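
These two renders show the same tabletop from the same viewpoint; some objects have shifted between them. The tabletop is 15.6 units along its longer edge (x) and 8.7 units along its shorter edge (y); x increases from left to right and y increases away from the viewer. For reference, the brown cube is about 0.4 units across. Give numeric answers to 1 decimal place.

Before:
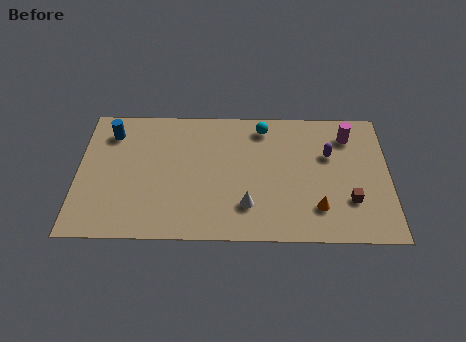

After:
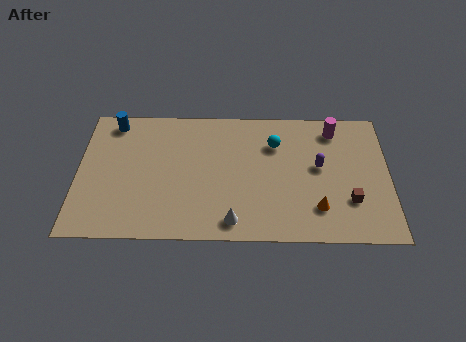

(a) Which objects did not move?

the brown cube and the orange cone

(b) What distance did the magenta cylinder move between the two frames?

0.8

From (13.6, 6.9) to (12.9, 7.3), the magenta cylinder covered √(0.7² + 0.4²) ≈ 0.8 units.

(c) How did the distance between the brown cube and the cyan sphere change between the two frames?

-1.2

Before: roughly 6.4 units apart; after: 5.2. That's 1.2 units closer together.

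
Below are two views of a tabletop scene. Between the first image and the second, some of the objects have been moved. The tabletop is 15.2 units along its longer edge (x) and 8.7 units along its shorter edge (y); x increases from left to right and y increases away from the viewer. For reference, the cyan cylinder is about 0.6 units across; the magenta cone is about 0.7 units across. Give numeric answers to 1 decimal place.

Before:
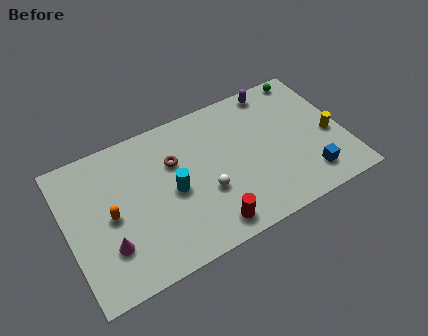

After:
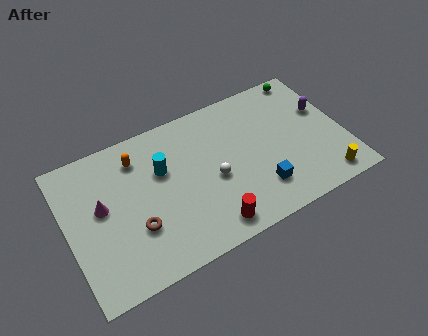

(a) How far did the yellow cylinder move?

2.7

From (14.4, 3.7) to (13.7, 1.1), the yellow cylinder covered √(0.7² + 2.6²) ≈ 2.7 units.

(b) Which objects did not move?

the green sphere and the red cylinder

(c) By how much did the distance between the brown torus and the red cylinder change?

-0.6

Before: roughly 4.8 units apart; after: 4.2. That's 0.6 units closer together.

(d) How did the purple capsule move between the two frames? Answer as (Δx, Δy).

(2.4, -2.4)

From the two frames, the purple capsule sits at roughly (11.9, 7.8) before and (14.3, 5.4) after.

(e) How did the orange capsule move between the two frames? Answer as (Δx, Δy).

(1.8, 2.7)

The orange capsule started near (2.3, 4.2) and ended near (4.1, 6.9).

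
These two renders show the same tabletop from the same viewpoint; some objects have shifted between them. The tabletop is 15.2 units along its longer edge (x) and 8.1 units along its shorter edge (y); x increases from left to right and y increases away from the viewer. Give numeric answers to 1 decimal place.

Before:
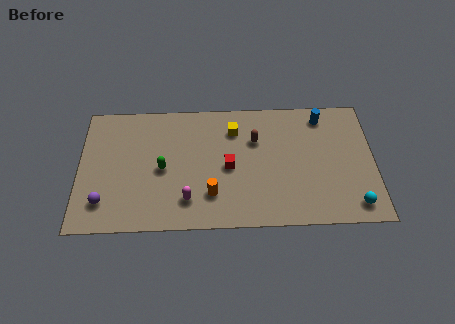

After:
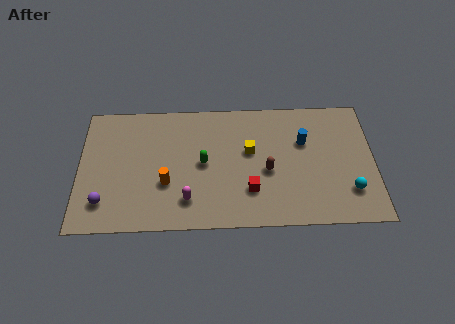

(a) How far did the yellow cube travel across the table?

1.6

The yellow cube was near (8.0, 6.2) before and (8.8, 4.8) after, so it travelled √(0.8² + 1.4²) ≈ 1.6 units.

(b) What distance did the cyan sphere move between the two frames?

0.9

The cyan sphere was near (14.1, 1.2) before and (13.9, 2.1) after, so it travelled √(0.2² + 0.9²) ≈ 0.9 units.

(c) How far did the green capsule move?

2.1

From (4.3, 3.8) to (6.4, 4.1), the green capsule covered √(2.1² + 0.3²) ≈ 2.1 units.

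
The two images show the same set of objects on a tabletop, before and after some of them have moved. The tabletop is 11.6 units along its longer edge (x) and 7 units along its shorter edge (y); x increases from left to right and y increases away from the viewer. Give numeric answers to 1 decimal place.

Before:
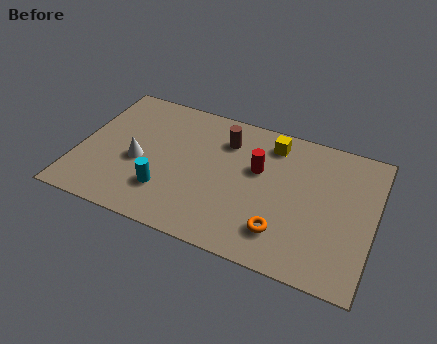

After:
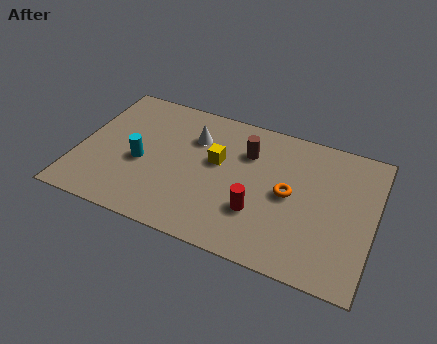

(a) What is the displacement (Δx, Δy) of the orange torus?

(0.1, 1.9)

The orange torus started near (8.2, 1.6) and ended near (8.3, 3.5).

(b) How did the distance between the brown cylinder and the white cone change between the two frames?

-1.8

The distance was about 3.9 in the first image and 2.1 in the second, so they moved 1.8 units closer together.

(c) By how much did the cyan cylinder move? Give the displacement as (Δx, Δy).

(-1.1, 1.1)

The cyan cylinder started near (3.6, 1.9) and ended near (2.5, 3.0).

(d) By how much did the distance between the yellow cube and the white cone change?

-4.4

The distance was about 5.7 in the first image and 1.3 in the second, so they moved 4.4 units closer together.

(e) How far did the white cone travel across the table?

2.8

From (2.4, 3.0) to (4.4, 5.0), the white cone covered √(2.0² + 2.0²) ≈ 2.8 units.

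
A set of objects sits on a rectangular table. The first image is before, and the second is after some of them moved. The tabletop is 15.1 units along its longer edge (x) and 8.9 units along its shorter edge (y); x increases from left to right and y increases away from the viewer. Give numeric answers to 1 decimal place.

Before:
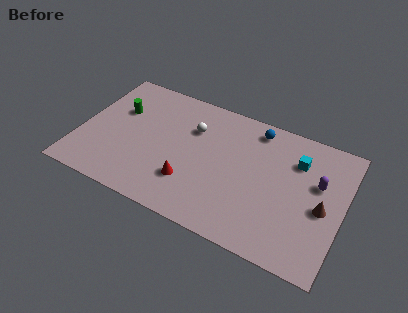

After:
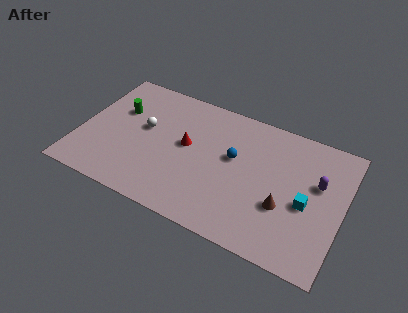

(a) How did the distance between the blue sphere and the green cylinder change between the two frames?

-1.2

The distance was about 8.0 in the first image and 6.8 in the second, so they moved 1.2 units closer together.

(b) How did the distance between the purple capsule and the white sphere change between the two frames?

+2.7

They were about 7.3 units apart before and 10.0 after — 2.7 units further apart.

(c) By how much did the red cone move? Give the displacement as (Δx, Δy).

(-0.5, 2.4)

The red cone started near (6.6, 2.5) and ended near (6.1, 4.9).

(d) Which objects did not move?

the green cylinder and the purple capsule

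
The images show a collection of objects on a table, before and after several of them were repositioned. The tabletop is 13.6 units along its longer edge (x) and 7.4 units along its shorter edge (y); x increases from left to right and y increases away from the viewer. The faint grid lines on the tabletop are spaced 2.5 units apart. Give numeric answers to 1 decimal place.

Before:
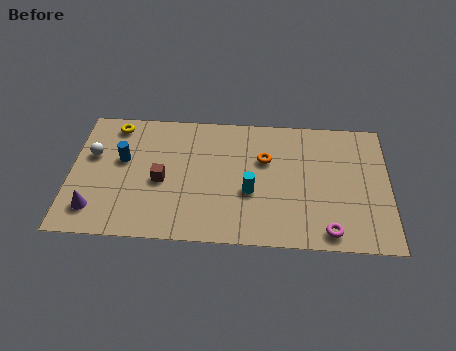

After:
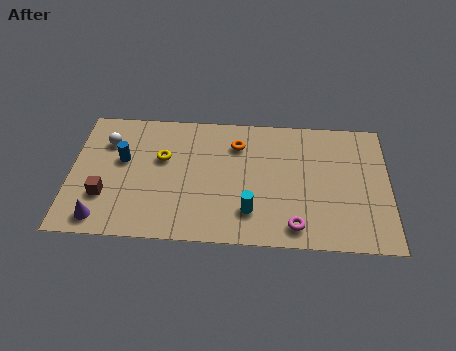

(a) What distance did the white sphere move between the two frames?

1.0

From (0.9, 4.6) to (1.5, 5.4), the white sphere covered √(0.6² + 0.8²) ≈ 1.0 units.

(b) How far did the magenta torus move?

1.4

From (11.0, 0.9) to (9.6, 1.1), the magenta torus covered √(1.4² + 0.2²) ≈ 1.4 units.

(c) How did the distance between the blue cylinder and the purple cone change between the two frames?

+0.4

Before: roughly 3.1 units apart; after: 3.5. That's 0.4 units further apart.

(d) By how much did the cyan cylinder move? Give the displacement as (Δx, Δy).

(0.0, -1.1)

The cyan cylinder was at about (7.7, 2.9) and moved to about (7.7, 1.8).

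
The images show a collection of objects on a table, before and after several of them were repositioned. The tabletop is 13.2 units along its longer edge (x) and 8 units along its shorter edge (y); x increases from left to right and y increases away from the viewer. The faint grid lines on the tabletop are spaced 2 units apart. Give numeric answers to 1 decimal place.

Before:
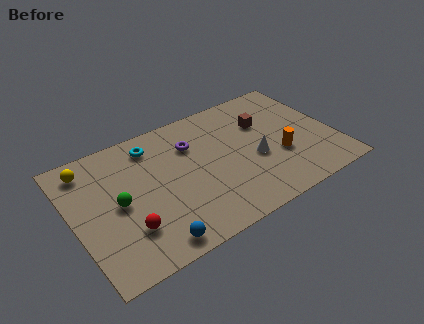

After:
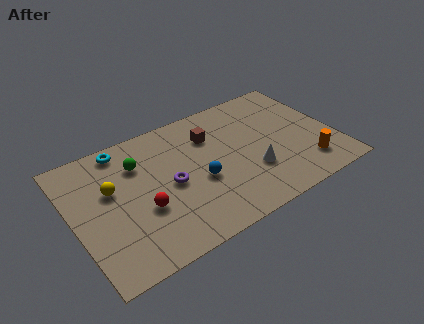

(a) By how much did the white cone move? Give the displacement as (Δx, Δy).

(-0.3, -0.7)

From the two frames, the white cone sits at roughly (9.1, 3.3) before and (8.8, 2.6) after.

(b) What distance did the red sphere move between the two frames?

1.2

From (2.4, 2.2) to (3.3, 3.0), the red sphere covered √(0.9² + 0.8²) ≈ 1.2 units.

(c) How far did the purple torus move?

2.4

The purple torus moved from about (6.2, 5.7) to (4.8, 3.8), a distance of √(1.4² + 1.9²) ≈ 2.4.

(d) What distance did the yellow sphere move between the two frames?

2.0

The yellow sphere moved from about (1.1, 6.7) to (2.0, 4.9), a distance of √(0.9² + 1.8²) ≈ 2.0.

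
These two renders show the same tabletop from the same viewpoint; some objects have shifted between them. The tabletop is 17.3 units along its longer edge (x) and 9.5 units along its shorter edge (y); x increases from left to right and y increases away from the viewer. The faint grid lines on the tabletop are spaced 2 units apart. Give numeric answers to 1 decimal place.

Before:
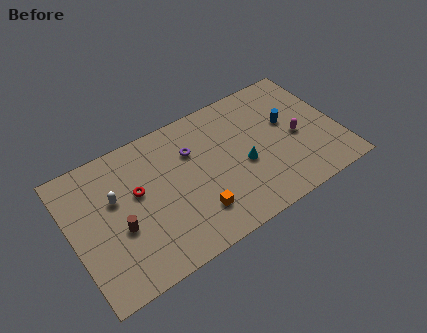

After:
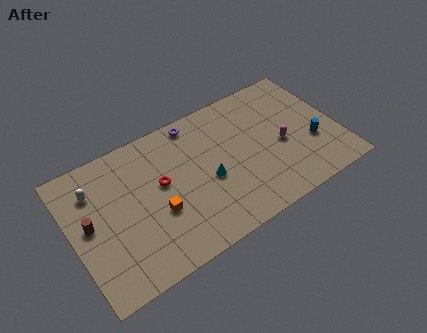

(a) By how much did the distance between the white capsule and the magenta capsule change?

+0.4

The distance was about 11.8 in the first image and 12.2 in the second, so they moved 0.4 units further apart.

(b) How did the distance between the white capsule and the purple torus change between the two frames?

+1.8

Before: roughly 5.1 units apart; after: 6.9. That's 1.8 units further apart.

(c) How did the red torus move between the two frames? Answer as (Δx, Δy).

(1.5, -0.2)

From the two frames, the red torus sits at roughly (4.3, 5.6) before and (5.8, 5.4) after.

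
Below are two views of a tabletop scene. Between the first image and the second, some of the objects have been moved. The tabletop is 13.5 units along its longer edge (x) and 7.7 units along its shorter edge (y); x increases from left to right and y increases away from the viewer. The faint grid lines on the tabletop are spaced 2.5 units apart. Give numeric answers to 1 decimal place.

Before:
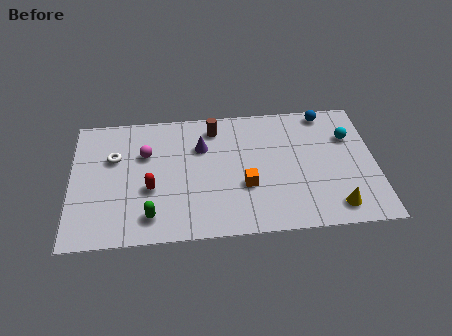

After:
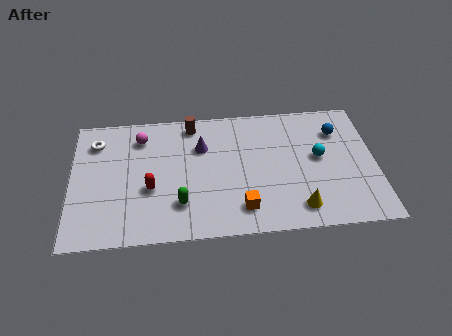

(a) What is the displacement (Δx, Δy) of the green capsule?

(1.3, 0.6)

The green capsule started near (3.5, 1.4) and ended near (4.8, 2.0).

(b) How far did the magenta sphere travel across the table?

1.0

From (3.3, 5.1) to (3.1, 6.1), the magenta sphere covered √(0.2² + 1.0²) ≈ 1.0 units.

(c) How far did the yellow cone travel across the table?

1.6

The yellow cone moved from about (11.6, 1.2) to (10.0, 1.3), a distance of √(1.6² + 0.1²) ≈ 1.6.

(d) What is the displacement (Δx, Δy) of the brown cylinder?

(-1.0, 0.3)

The brown cylinder was at about (6.4, 6.4) and moved to about (5.4, 6.7).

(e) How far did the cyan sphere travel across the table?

1.8

From (12.4, 5.3) to (11.0, 4.2), the cyan sphere covered √(1.4² + 1.1²) ≈ 1.8 units.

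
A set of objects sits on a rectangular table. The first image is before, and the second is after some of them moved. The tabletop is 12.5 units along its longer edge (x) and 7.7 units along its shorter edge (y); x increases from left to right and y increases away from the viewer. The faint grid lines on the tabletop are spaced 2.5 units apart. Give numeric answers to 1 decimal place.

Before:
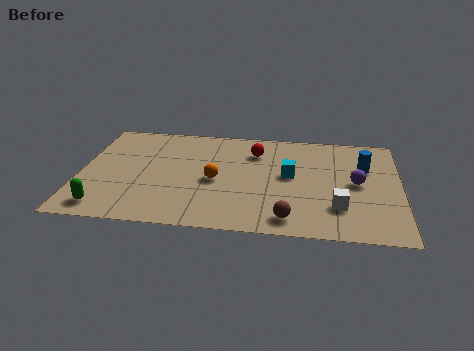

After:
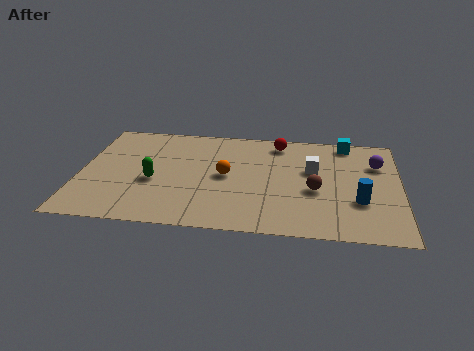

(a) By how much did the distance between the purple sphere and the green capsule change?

-1.1

Before: roughly 10.1 units apart; after: 9.0. That's 1.1 units closer together.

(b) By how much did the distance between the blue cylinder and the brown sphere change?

-3.1

They were about 4.9 units apart before and 1.8 after — 3.1 units closer together.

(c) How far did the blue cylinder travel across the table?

2.5

The blue cylinder was near (11.1, 5.1) before and (10.9, 2.6) after, so it travelled √(0.2² + 2.5²) ≈ 2.5 units.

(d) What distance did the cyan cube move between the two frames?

3.5

From (8.2, 4.2) to (10.4, 6.9), the cyan cube covered √(2.2² + 2.7²) ≈ 3.5 units.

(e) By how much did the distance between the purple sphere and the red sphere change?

-0.3

The distance was about 4.4 in the first image and 4.1 in the second, so they moved 0.3 units closer together.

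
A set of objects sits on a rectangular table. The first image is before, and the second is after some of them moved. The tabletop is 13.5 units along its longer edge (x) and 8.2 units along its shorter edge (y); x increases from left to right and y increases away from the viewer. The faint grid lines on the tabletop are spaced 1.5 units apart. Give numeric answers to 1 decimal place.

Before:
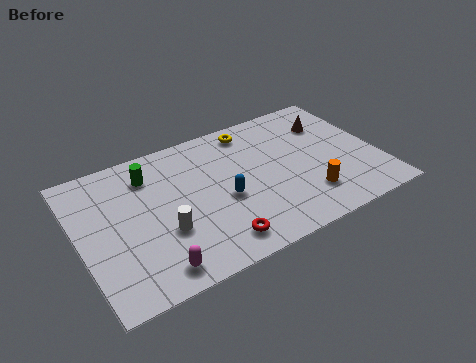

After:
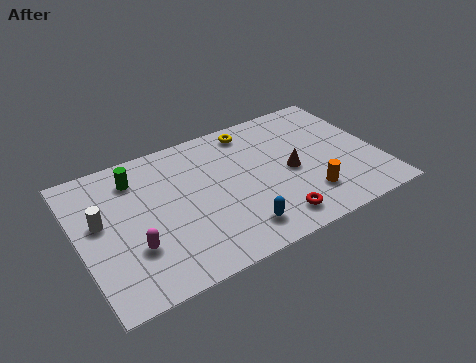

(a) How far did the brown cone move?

3.1

From (11.7, 6.0) to (9.5, 3.8), the brown cone covered √(2.2² + 2.2²) ≈ 3.1 units.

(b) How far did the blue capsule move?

2.0

The blue capsule moved from about (6.4, 3.5) to (6.7, 1.5), a distance of √(0.3² + 2.0²) ≈ 2.0.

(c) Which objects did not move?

the yellow torus and the orange cylinder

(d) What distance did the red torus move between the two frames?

2.6

The red torus was near (5.7, 1.3) before and (8.3, 1.3) after, so it travelled √(2.6² + 0.0²) ≈ 2.6 units.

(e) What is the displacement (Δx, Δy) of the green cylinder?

(-0.6, 0.1)

The green cylinder was at about (3.4, 6.4) and moved to about (2.8, 6.5).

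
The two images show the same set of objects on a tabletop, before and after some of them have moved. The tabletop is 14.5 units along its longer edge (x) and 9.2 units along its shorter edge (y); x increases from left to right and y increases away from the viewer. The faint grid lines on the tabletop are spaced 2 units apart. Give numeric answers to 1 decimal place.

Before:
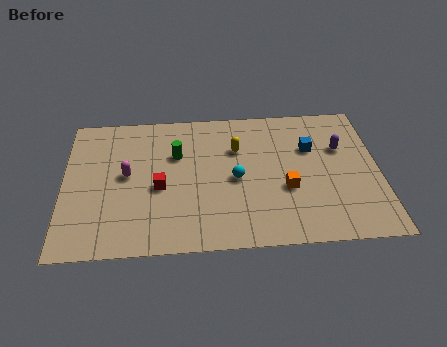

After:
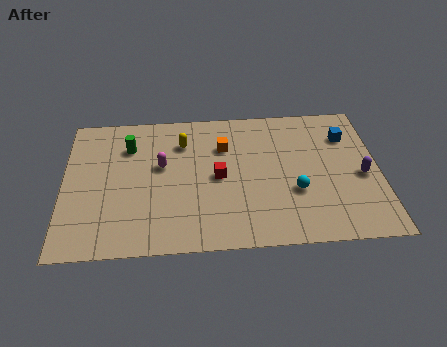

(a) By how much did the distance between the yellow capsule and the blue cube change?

+4.2

They were about 3.4 units apart before and 7.6 after — 4.2 units further apart.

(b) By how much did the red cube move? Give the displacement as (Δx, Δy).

(2.7, 0.5)

The red cube was at about (4.4, 4.0) and moved to about (7.1, 4.5).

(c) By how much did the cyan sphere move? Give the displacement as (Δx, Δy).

(2.7, -1.0)

From the two frames, the cyan sphere sits at roughly (7.9, 4.3) before and (10.6, 3.3) after.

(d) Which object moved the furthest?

the orange cube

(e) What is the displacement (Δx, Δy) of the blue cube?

(1.7, 0.7)

From the two frames, the blue cube sits at roughly (11.4, 6.1) before and (13.1, 6.8) after.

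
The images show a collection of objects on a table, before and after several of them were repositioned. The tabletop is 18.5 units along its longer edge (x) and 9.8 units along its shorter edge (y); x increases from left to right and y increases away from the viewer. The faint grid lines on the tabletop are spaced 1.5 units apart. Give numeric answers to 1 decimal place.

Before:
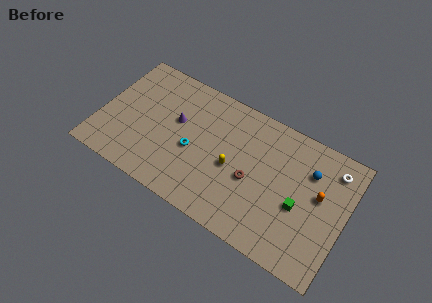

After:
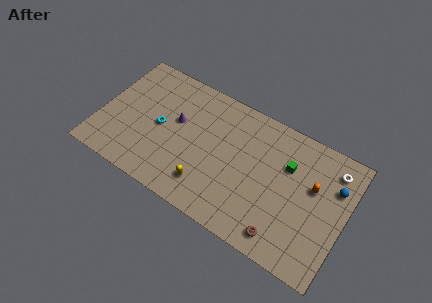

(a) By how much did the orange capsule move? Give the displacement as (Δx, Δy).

(-0.5, 0.4)

The orange capsule started near (16.5, 5.6) and ended near (16.0, 6.0).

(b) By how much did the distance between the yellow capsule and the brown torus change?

+4.4

Before: roughly 1.5 units apart; after: 5.9. That's 4.4 units further apart.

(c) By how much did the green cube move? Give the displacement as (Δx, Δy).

(-1.2, 2.5)

The green cube started near (15.2, 4.1) and ended near (14.0, 6.6).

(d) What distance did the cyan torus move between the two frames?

2.7

From (7.1, 4.2) to (4.5, 4.8), the cyan torus covered √(2.6² + 0.6²) ≈ 2.7 units.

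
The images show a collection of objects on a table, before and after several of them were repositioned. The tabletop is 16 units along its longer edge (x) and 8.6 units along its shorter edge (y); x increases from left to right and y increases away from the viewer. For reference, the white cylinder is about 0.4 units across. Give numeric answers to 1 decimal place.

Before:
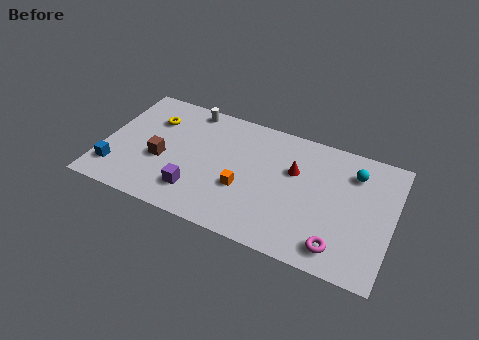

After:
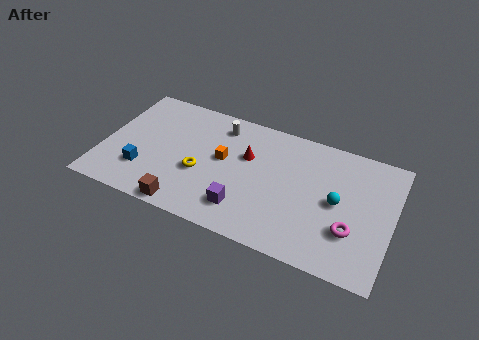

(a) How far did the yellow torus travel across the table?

4.1

The yellow torus was near (2.5, 6.2) before and (5.5, 3.4) after, so it travelled √(3.0² + 2.8²) ≈ 4.1 units.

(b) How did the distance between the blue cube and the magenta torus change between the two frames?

-0.9

They were about 12.4 units apart before and 11.5 after — 0.9 units closer together.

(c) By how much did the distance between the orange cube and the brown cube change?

-0.3

Before: roughly 4.6 units apart; after: 4.3. That's 0.3 units closer together.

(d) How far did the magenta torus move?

1.4

From (13.3, 1.4) to (13.9, 2.7), the magenta torus covered √(0.6² + 1.3²) ≈ 1.4 units.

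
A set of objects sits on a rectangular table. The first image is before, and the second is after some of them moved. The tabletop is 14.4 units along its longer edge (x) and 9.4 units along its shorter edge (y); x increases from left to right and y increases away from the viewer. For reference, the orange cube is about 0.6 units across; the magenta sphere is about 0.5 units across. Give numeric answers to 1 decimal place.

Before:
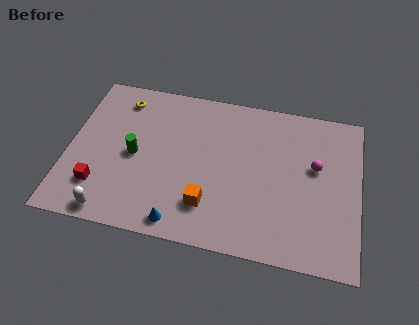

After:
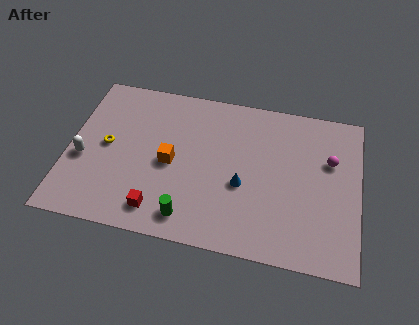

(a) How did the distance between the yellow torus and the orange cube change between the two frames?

-4.0

Before: roughly 7.2 units apart; after: 3.2. That's 4.0 units closer together.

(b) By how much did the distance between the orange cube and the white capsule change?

-0.6

The distance was about 4.9 in the first image and 4.3 in the second, so they moved 0.6 units closer together.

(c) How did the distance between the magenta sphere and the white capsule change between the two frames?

+1.4

Before: roughly 10.9 units apart; after: 12.3. That's 1.4 units further apart.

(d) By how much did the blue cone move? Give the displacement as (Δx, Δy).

(2.9, 2.8)

From the two frames, the blue cone sits at roughly (5.8, 1.0) before and (8.7, 3.8) after.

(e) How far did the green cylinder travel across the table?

4.2

The green cylinder was near (3.3, 4.5) before and (6.2, 1.4) after, so it travelled √(2.9² + 3.1²) ≈ 4.2 units.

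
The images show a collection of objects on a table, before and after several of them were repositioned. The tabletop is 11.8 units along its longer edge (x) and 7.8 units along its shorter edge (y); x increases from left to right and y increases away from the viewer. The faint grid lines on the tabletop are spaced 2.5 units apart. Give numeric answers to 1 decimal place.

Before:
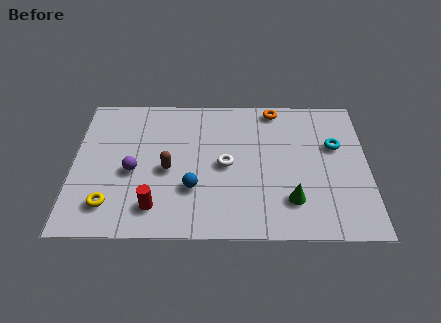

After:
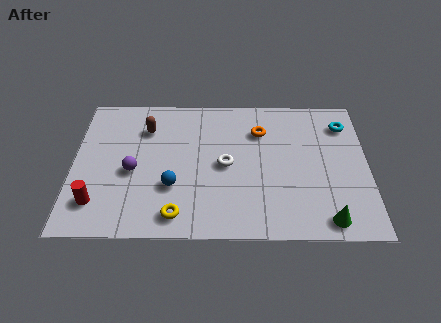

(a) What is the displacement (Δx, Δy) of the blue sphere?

(-0.8, 0.1)

The blue sphere started near (4.8, 2.5) and ended near (4.0, 2.6).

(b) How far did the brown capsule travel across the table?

2.5

The brown capsule moved from about (3.8, 3.5) to (2.9, 5.8), a distance of √(0.9² + 2.3²) ≈ 2.5.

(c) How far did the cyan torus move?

1.3

The cyan torus moved from about (10.5, 4.9) to (10.9, 6.1), a distance of √(0.4² + 1.2²) ≈ 1.3.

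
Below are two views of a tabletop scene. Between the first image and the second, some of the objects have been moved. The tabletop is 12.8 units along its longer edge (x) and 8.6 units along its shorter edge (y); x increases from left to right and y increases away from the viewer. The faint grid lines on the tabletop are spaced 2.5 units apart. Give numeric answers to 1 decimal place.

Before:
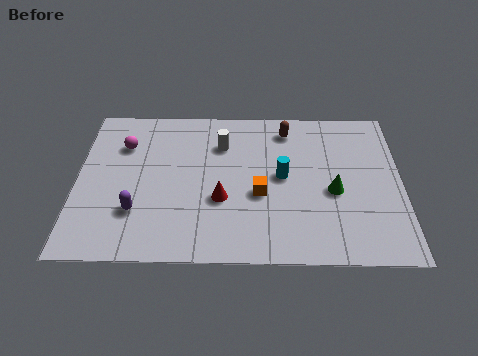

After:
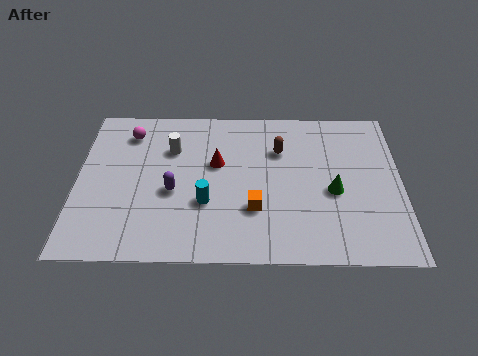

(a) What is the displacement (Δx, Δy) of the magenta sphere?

(0.2, 0.7)

From the two frames, the magenta sphere sits at roughly (1.8, 6.2) before and (2.0, 6.9) after.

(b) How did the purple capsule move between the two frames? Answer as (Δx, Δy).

(1.4, 1.1)

The purple capsule was at about (2.4, 2.5) and moved to about (3.8, 3.6).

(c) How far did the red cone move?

2.0

From (5.7, 3.2) to (5.5, 5.2), the red cone covered √(0.2² + 2.0²) ≈ 2.0 units.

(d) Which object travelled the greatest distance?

the cyan cylinder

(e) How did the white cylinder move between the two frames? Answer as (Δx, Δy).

(-2.0, -0.3)

From the two frames, the white cylinder sits at roughly (5.7, 6.3) before and (3.7, 6.0) after.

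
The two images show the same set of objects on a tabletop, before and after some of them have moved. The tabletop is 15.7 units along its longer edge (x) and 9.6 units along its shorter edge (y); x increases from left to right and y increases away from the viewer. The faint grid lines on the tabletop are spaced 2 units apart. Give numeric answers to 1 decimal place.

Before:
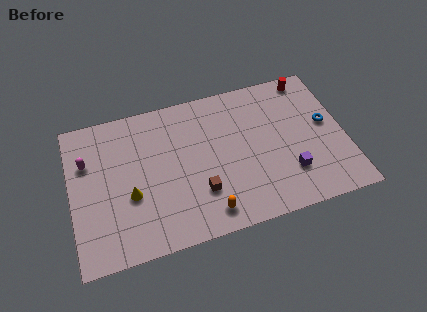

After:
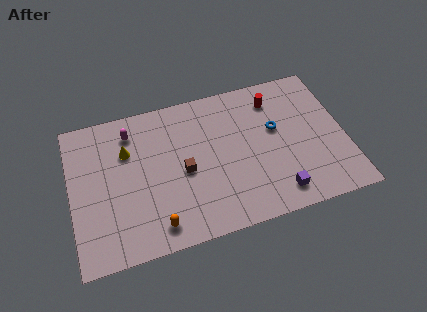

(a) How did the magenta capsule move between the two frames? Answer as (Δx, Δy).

(2.6, 1.3)

From the two frames, the magenta capsule sits at roughly (1.0, 6.5) before and (3.6, 7.8) after.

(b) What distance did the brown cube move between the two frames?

1.8

From (7.2, 2.8) to (6.4, 4.4), the brown cube covered √(0.8² + 1.6²) ≈ 1.8 units.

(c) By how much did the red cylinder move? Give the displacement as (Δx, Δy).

(-2.1, -0.9)

The red cylinder was at about (14.0, 8.6) and moved to about (11.9, 7.7).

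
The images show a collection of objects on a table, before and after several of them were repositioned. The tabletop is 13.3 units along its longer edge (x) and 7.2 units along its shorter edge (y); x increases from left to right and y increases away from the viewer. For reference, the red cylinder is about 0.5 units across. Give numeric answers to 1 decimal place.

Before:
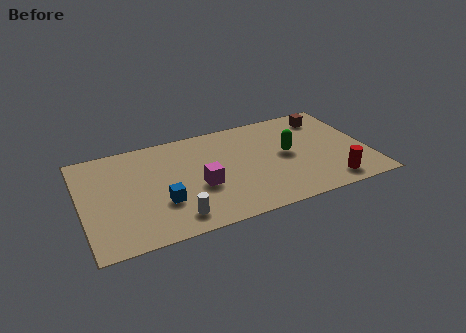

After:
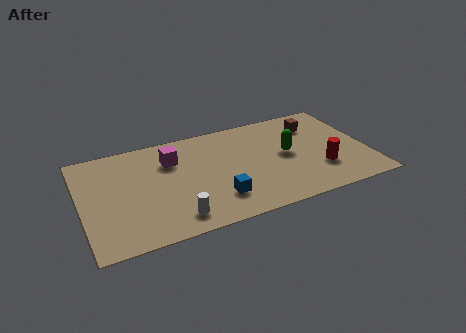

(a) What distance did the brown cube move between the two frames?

0.7

From (11.7, 5.9) to (11.1, 5.5), the brown cube covered √(0.6² + 0.4²) ≈ 0.7 units.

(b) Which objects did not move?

the white cylinder and the green capsule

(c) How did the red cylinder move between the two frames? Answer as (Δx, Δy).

(-0.3, 1.1)

The red cylinder started near (11.3, 1.1) and ended near (11.0, 2.2).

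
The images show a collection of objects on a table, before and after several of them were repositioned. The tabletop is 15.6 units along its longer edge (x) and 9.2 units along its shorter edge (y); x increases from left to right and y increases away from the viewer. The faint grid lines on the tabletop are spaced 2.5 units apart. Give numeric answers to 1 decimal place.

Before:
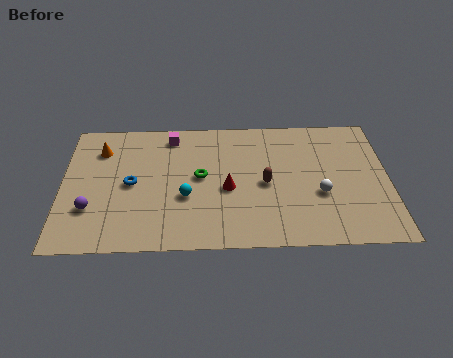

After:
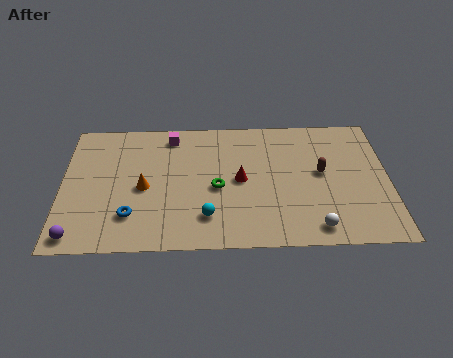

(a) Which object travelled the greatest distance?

the orange cone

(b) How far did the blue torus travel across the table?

2.2

From (3.3, 4.5) to (3.3, 2.3), the blue torus covered √(0.0² + 2.2²) ≈ 2.2 units.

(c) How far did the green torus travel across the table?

1.1

The green torus was near (6.6, 4.9) before and (7.4, 4.1) after, so it travelled √(0.8² + 0.8²) ≈ 1.1 units.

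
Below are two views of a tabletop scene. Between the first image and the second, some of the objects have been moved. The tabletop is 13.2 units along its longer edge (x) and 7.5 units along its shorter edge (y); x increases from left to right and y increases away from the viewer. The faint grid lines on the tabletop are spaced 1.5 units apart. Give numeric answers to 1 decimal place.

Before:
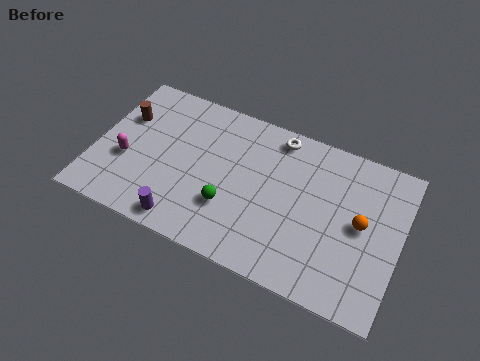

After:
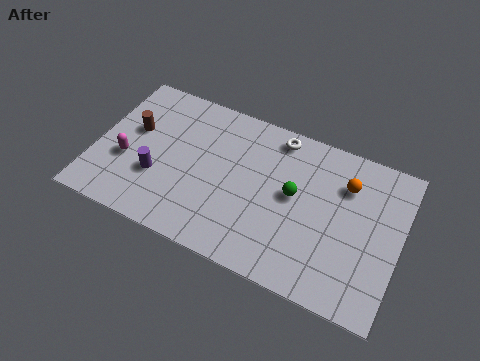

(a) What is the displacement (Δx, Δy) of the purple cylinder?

(-1.4, 1.7)

The purple cylinder was at about (4.2, 0.9) and moved to about (2.8, 2.6).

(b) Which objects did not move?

the magenta capsule and the white torus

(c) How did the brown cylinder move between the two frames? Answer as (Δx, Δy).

(0.5, -0.5)

From the two frames, the brown cylinder sits at roughly (1.0, 5.0) before and (1.5, 4.5) after.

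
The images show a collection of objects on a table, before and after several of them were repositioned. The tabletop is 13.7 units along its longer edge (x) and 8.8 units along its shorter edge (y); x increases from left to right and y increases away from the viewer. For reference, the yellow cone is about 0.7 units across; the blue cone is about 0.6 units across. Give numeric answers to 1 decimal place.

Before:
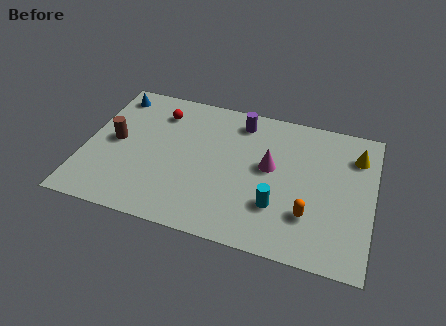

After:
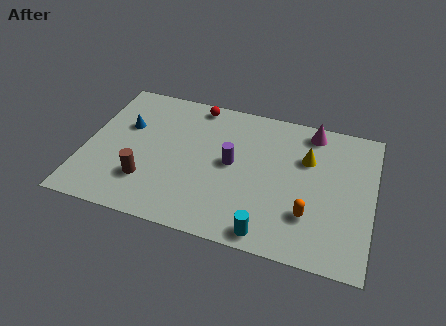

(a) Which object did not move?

the orange capsule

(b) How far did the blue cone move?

2.1

The blue cone moved from about (1.0, 7.5) to (1.8, 5.6), a distance of √(0.8² + 1.9²) ≈ 2.1.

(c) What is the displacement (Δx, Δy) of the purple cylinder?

(-0.2, -2.8)

The purple cylinder started near (7.2, 7.4) and ended near (7.0, 4.6).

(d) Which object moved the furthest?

the magenta cone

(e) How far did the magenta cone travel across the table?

3.3

The magenta cone moved from about (8.8, 4.9) to (10.6, 7.7), a distance of √(1.8² + 2.8²) ≈ 3.3.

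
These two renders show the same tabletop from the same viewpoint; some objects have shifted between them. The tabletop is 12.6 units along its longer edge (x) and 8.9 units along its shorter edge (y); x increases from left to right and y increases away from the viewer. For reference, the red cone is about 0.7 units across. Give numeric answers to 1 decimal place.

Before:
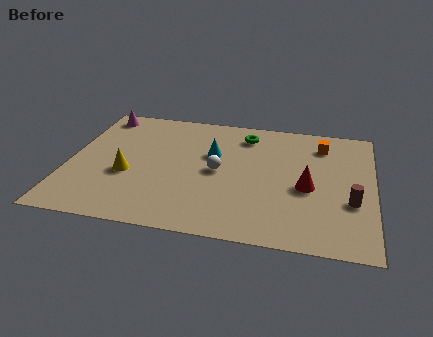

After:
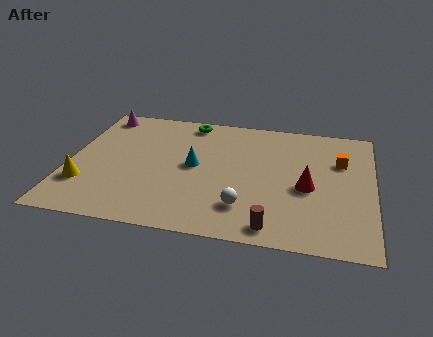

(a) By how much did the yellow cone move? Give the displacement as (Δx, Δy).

(-1.7, -1.0)

From the two frames, the yellow cone sits at roughly (2.5, 3.5) before and (0.8, 2.5) after.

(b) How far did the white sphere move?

2.6

The white sphere moved from about (6.2, 4.4) to (7.4, 2.1), a distance of √(1.2² + 2.3²) ≈ 2.6.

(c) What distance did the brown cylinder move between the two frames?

3.8

The brown cylinder was near (11.7, 3.2) before and (8.6, 1.0) after, so it travelled √(3.1² + 2.2²) ≈ 3.8 units.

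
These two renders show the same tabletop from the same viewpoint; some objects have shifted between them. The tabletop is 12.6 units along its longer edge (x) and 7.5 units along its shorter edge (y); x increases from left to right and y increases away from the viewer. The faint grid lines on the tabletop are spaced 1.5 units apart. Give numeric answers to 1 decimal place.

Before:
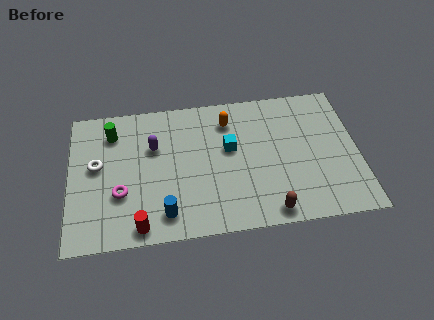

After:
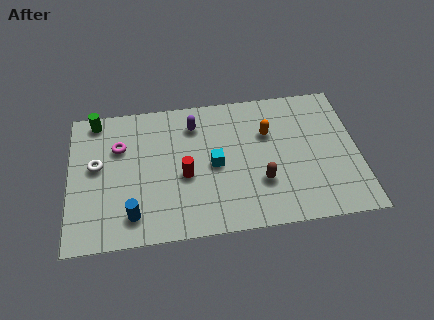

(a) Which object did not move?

the white torus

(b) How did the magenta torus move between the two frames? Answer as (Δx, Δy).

(0.0, 2.5)

From the two frames, the magenta torus sits at roughly (2.2, 2.6) before and (2.2, 5.1) after.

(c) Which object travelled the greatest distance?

the red cylinder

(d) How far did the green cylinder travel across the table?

1.1

The green cylinder was near (1.9, 5.9) before and (1.2, 6.7) after, so it travelled √(0.7² + 0.8²) ≈ 1.1 units.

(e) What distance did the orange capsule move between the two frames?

1.9

The orange capsule was near (7.0, 5.9) before and (8.7, 5.0) after, so it travelled √(1.7² + 0.9²) ≈ 1.9 units.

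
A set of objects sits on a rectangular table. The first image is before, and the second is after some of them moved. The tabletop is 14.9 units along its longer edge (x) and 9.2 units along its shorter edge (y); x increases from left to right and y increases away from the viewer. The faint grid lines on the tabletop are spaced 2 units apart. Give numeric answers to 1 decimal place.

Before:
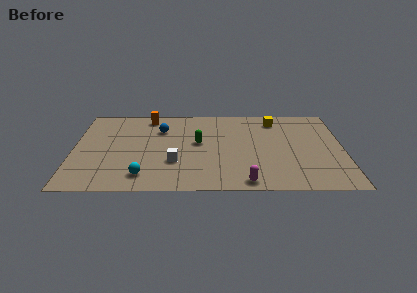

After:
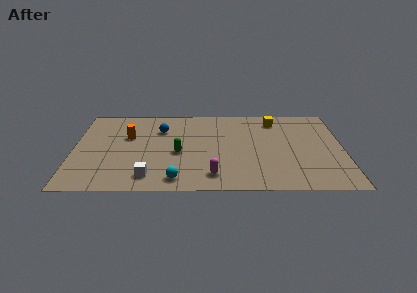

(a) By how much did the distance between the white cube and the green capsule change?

+0.5

Before: roughly 2.5 units apart; after: 3.0. That's 0.5 units further apart.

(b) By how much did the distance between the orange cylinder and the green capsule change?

-0.7

They were about 4.0 units apart before and 3.3 after — 0.7 units closer together.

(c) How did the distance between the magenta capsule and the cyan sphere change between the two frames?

-3.6

The distance was about 5.6 in the first image and 2.0 in the second, so they moved 3.6 units closer together.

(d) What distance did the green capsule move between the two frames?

1.6

From (6.9, 5.1) to (5.8, 4.0), the green capsule covered √(1.1² + 1.1²) ≈ 1.6 units.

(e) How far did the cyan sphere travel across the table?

1.8

The cyan sphere moved from about (3.9, 1.6) to (5.7, 1.2), a distance of √(1.8² + 0.4²) ≈ 1.8.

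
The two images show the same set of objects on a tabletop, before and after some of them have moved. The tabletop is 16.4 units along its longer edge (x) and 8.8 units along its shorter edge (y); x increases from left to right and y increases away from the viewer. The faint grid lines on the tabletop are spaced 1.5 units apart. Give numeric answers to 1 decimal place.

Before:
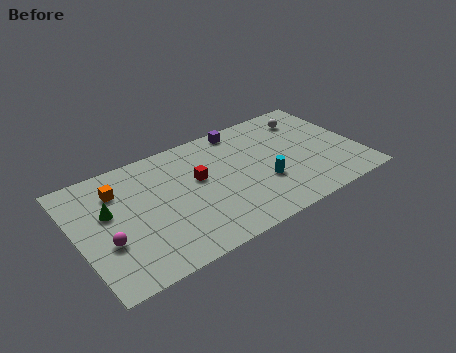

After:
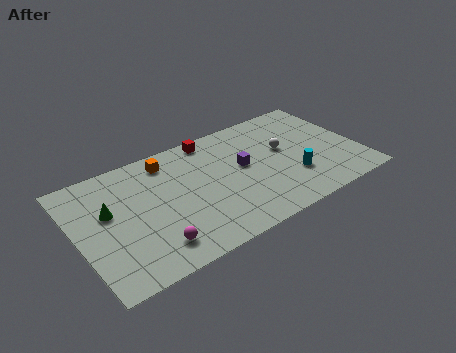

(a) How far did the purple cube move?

3.0

From (10.1, 7.9) to (9.7, 4.9), the purple cube covered √(0.4² + 3.0²) ≈ 3.0 units.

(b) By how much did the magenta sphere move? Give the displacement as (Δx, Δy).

(2.4, -1.5)

From the two frames, the magenta sphere sits at roughly (1.5, 3.2) before and (3.9, 1.7) after.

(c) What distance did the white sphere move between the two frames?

2.6

The white sphere was near (14.0, 7.0) before and (12.2, 5.1) after, so it travelled √(1.8² + 1.9²) ≈ 2.6 units.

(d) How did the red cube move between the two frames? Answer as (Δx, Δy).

(1.2, 2.7)

The red cube started near (7.1, 5.2) and ended near (8.3, 7.9).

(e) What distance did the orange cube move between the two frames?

3.1

From (2.6, 6.6) to (5.6, 7.4), the orange cube covered √(3.0² + 0.8²) ≈ 3.1 units.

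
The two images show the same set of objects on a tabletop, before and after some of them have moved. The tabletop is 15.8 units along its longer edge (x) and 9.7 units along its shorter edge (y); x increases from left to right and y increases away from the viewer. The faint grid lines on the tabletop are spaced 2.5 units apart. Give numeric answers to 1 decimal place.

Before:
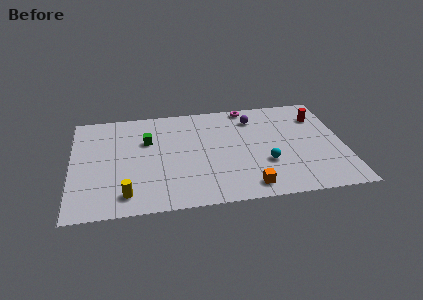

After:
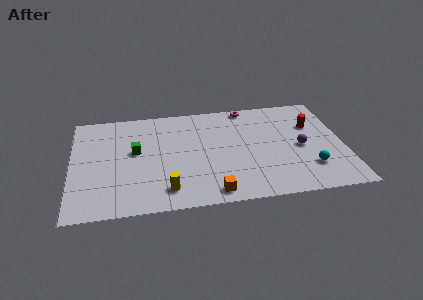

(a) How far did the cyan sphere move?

2.6

The cyan sphere moved from about (11.2, 3.3) to (13.7, 2.5), a distance of √(2.5² + 0.8²) ≈ 2.6.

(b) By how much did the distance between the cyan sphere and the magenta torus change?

+1.5

Before: roughly 5.7 units apart; after: 7.2. That's 1.5 units further apart.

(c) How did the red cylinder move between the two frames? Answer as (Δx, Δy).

(-0.4, -0.8)

The red cylinder started near (14.5, 7.3) and ended near (14.1, 6.5).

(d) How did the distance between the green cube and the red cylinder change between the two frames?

+0.3

They were about 10.1 units apart before and 10.4 after — 0.3 units further apart.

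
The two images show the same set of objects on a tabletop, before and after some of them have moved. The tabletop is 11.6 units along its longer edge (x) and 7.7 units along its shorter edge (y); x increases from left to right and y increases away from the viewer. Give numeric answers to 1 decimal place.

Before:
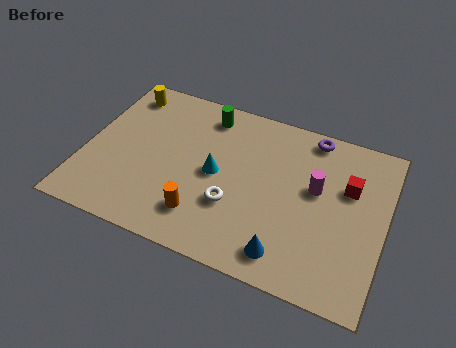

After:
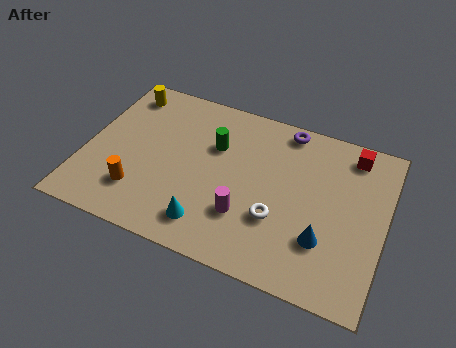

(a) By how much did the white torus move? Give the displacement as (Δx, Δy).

(1.7, 0.0)

The white torus was at about (5.9, 2.6) and moved to about (7.6, 2.6).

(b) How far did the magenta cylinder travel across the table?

3.3

The magenta cylinder was near (8.9, 4.5) before and (6.4, 2.3) after, so it travelled √(2.5² + 2.2²) ≈ 3.3 units.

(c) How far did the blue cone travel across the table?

1.7

From (8.1, 1.2) to (9.4, 2.3), the blue cone covered √(1.3² + 1.1²) ≈ 1.7 units.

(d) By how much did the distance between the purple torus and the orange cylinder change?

+0.8

They were about 6.4 units apart before and 7.2 after — 0.8 units further apart.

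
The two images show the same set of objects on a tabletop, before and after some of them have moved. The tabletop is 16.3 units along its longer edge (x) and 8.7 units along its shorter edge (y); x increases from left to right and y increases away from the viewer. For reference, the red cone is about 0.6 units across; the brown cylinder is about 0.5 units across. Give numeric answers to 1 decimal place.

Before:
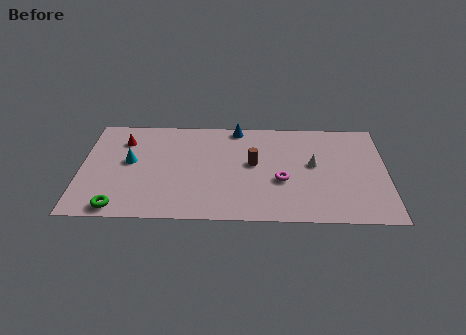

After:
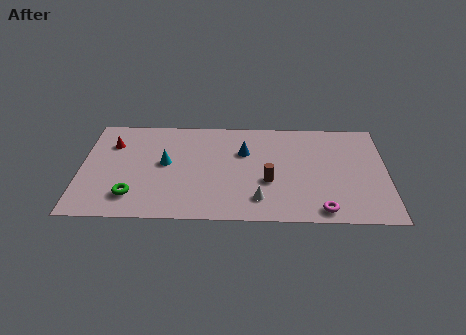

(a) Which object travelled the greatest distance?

the white cone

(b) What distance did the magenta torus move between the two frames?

3.2

The magenta torus moved from about (10.7, 3.4) to (12.8, 1.0), a distance of √(2.1² + 2.4²) ≈ 3.2.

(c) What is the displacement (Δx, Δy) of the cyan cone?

(1.9, -0.1)

The cyan cone was at about (2.6, 4.8) and moved to about (4.5, 4.7).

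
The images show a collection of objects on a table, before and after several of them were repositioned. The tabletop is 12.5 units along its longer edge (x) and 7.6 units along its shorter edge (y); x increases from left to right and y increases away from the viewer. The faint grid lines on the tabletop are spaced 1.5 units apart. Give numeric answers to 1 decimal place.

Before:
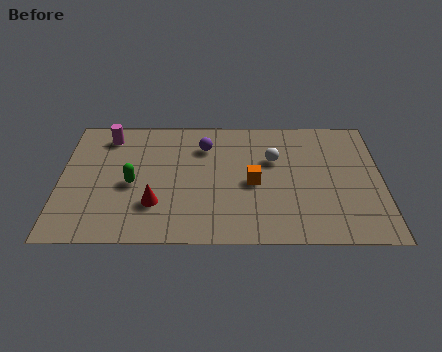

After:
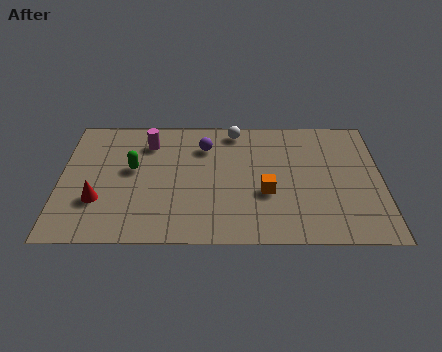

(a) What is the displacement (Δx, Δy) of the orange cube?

(0.5, -0.6)

The orange cube was at about (7.5, 3.5) and moved to about (8.0, 2.9).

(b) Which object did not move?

the purple sphere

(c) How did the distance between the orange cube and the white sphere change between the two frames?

+2.4

The distance was about 1.6 in the first image and 4.0 in the second, so they moved 2.4 units further apart.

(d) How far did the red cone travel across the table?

2.2

From (3.7, 2.2) to (1.5, 2.4), the red cone covered √(2.2² + 0.2²) ≈ 2.2 units.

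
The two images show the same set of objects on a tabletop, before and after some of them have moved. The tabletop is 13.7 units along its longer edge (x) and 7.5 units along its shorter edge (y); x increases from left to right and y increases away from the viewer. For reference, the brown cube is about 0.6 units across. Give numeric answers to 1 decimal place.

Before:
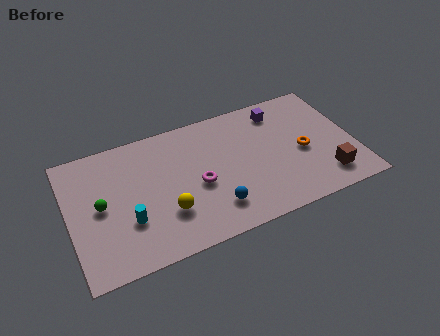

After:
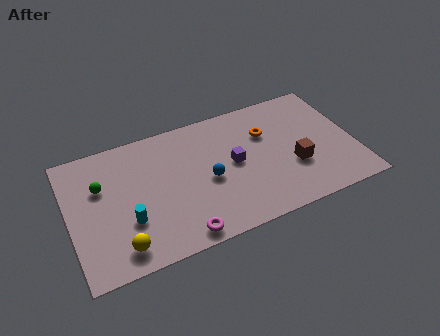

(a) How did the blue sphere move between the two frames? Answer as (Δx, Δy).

(-0.1, 1.7)

The blue sphere was at about (6.7, 1.7) and moved to about (6.6, 3.4).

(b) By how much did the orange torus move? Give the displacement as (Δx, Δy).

(-1.6, 1.7)

The orange torus started near (11.2, 3.4) and ended near (9.6, 5.1).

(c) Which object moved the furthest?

the purple cube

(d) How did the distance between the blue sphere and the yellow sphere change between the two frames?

+2.6

Before: roughly 2.3 units apart; after: 4.9. That's 2.6 units further apart.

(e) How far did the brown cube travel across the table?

1.8

The brown cube moved from about (12.1, 1.5) to (10.7, 2.7), a distance of √(1.4² + 1.2²) ≈ 1.8.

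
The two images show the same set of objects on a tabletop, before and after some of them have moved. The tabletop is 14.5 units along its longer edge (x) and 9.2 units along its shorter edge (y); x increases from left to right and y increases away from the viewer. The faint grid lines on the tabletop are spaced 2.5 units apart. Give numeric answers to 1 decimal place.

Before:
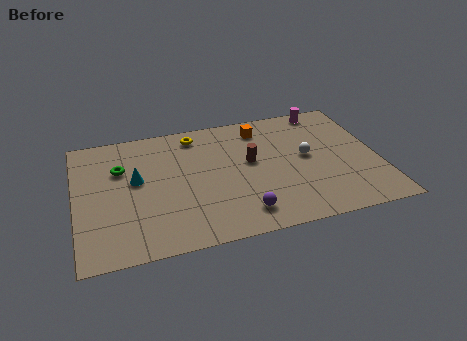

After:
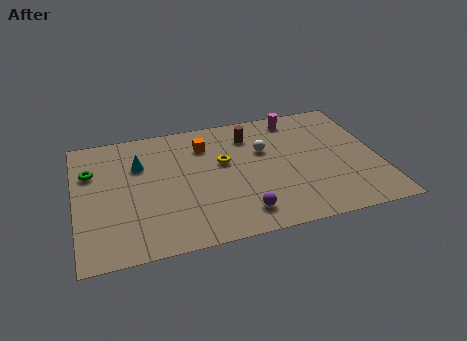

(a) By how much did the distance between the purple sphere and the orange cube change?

-0.6

Before: roughly 6.2 units apart; after: 5.6. That's 0.6 units closer together.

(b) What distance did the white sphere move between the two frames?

2.2

The white sphere moved from about (11.1, 4.9) to (9.1, 5.9), a distance of √(2.0² + 1.0²) ≈ 2.2.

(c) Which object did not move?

the purple sphere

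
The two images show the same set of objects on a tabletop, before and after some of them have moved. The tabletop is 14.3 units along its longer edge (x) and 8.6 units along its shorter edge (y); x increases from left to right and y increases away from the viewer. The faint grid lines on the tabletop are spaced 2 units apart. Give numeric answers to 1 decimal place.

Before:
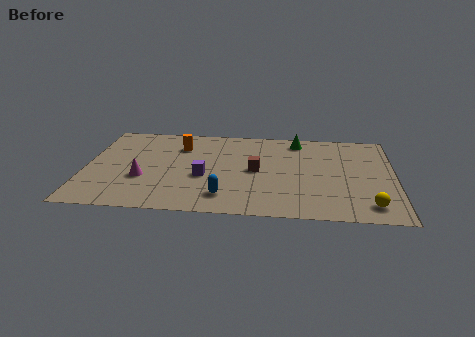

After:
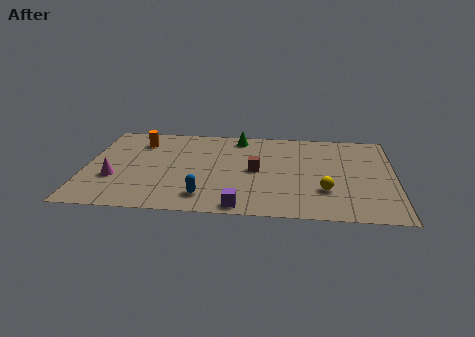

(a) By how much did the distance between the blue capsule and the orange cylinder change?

+0.8

Before: roughly 5.2 units apart; after: 6.0. That's 0.8 units further apart.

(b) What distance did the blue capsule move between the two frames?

0.9

From (6.5, 1.7) to (5.6, 1.6), the blue capsule covered √(0.9² + 0.1²) ≈ 0.9 units.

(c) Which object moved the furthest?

the purple cube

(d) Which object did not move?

the brown cube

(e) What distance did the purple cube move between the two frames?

3.2

The purple cube moved from about (5.5, 3.5) to (7.3, 0.8), a distance of √(1.8² + 2.7²) ≈ 3.2.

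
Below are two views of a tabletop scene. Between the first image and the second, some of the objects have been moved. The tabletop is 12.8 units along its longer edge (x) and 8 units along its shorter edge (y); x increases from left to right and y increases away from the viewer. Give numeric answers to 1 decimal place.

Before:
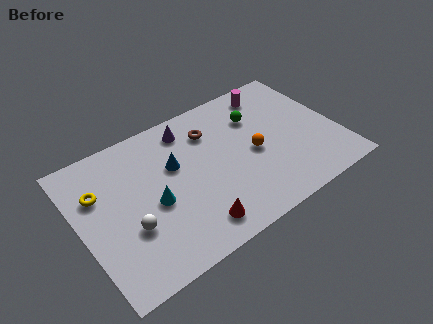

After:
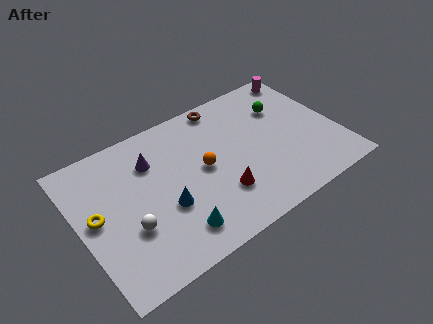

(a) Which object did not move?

the white sphere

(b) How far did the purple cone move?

2.2

From (5.8, 6.7) to (3.8, 5.8), the purple cone covered √(2.0² + 0.9²) ≈ 2.2 units.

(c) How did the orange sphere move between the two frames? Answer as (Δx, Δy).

(-2.5, 0.4)

From the two frames, the orange sphere sits at roughly (8.6, 3.7) before and (6.1, 4.1) after.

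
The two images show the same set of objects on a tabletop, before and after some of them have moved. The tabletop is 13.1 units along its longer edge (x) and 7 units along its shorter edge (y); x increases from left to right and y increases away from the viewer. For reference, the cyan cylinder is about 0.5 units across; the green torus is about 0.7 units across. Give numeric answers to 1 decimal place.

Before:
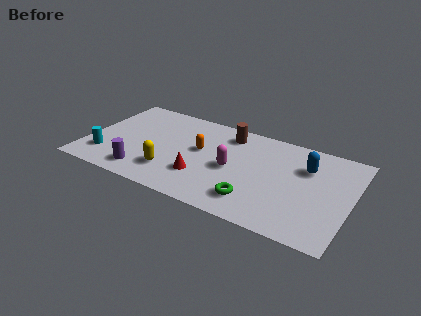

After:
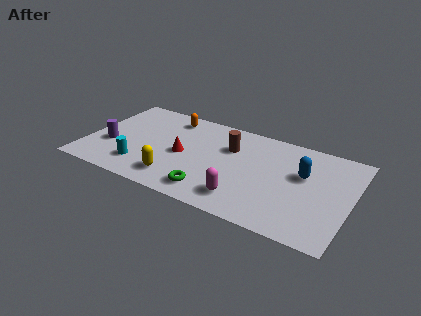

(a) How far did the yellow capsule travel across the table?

0.5

From (4.4, 1.8) to (4.7, 1.4), the yellow capsule covered √(0.3² + 0.4²) ≈ 0.5 units.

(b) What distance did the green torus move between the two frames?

2.1

The green torus was near (8.6, 1.5) before and (6.5, 1.2) after, so it travelled √(2.1² + 0.3²) ≈ 2.1 units.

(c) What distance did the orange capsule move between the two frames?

2.6

The orange capsule was near (5.6, 4.0) before and (3.8, 5.9) after, so it travelled √(1.8² + 1.9²) ≈ 2.6 units.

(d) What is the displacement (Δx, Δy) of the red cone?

(-1.1, 1.2)

The red cone started near (5.9, 2.1) and ended near (4.8, 3.3).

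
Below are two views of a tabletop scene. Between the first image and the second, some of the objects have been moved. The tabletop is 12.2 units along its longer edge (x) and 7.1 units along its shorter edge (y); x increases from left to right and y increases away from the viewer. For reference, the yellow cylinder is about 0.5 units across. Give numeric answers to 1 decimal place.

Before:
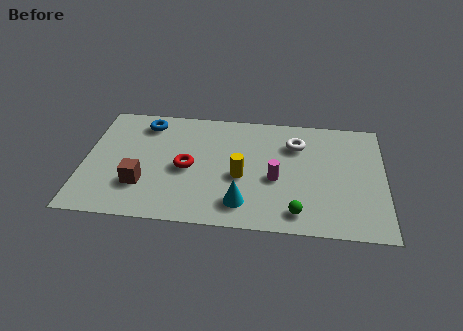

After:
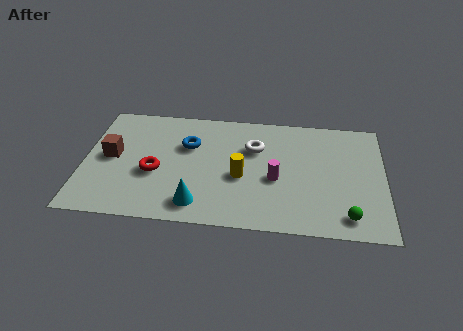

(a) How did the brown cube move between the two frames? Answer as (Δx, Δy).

(-1.3, 1.6)

The brown cube started near (2.4, 2.1) and ended near (1.1, 3.7).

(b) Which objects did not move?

the magenta cylinder and the yellow cylinder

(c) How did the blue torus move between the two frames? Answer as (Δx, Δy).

(1.8, -1.2)

From the two frames, the blue torus sits at roughly (2.4, 5.9) before and (4.2, 4.7) after.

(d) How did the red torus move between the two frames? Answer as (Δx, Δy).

(-1.3, -0.4)

The red torus was at about (4.2, 3.3) and moved to about (2.9, 2.9).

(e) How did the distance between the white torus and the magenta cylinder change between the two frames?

-0.3

The distance was about 2.3 in the first image and 2.0 in the second, so they moved 0.3 units closer together.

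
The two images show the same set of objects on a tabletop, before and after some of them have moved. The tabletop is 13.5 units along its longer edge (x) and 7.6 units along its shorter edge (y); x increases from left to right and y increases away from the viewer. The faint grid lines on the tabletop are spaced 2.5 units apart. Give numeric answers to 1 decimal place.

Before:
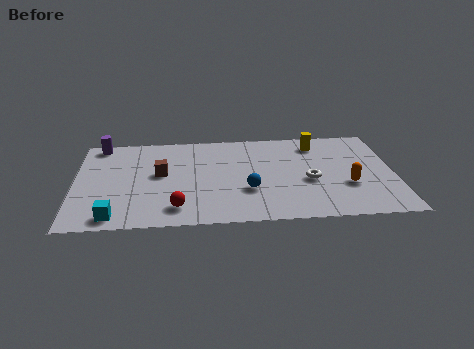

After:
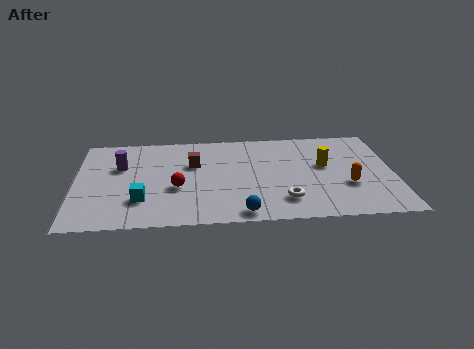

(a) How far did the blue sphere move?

1.8

From (7.3, 2.6) to (7.0, 0.8), the blue sphere covered √(0.3² + 1.8²) ≈ 1.8 units.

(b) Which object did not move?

the orange capsule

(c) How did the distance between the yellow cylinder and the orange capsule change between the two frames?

-1.8

The distance was about 3.7 in the first image and 1.9 in the second, so they moved 1.8 units closer together.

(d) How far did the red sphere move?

1.6

From (4.3, 1.4) to (4.3, 3.0), the red sphere covered √(0.0² + 1.6²) ≈ 1.6 units.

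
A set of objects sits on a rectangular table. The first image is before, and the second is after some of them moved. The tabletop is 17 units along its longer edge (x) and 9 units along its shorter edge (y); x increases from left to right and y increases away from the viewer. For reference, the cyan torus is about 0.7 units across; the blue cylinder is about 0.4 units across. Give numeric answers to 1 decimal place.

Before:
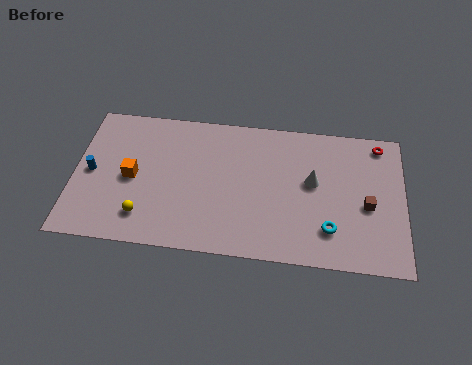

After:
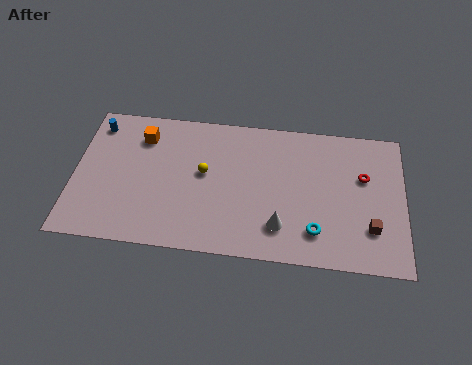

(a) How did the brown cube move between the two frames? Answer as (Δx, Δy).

(0.2, -1.4)

The brown cube was at about (15.1, 3.9) and moved to about (15.3, 2.5).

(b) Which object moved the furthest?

the yellow sphere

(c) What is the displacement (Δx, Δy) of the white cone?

(-1.6, -3.0)

From the two frames, the white cone sits at roughly (12.3, 5.1) before and (10.7, 2.1) after.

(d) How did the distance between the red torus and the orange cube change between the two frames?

-1.6

Before: roughly 13.2 units apart; after: 11.6. That's 1.6 units closer together.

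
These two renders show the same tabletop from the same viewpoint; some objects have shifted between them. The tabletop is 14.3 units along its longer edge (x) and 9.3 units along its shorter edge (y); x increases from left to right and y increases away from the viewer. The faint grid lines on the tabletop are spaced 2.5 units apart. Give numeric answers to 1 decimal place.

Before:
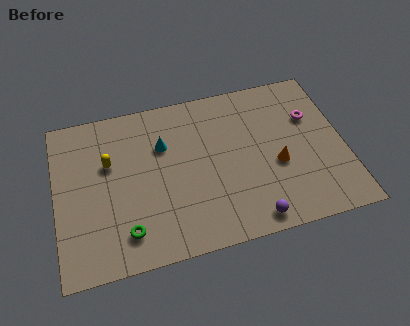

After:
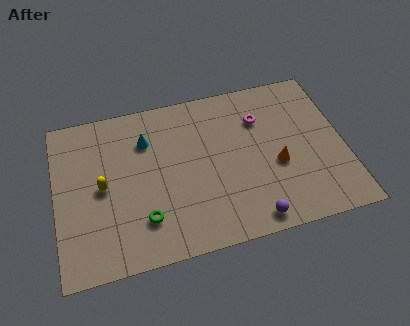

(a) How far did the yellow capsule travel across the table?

1.4

The yellow capsule was near (2.7, 5.9) before and (2.3, 4.6) after, so it travelled √(0.4² + 1.3²) ≈ 1.4 units.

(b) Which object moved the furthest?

the magenta torus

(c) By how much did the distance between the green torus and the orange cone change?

-1.0

The distance was about 7.9 in the first image and 6.9 in the second, so they moved 1.0 units closer together.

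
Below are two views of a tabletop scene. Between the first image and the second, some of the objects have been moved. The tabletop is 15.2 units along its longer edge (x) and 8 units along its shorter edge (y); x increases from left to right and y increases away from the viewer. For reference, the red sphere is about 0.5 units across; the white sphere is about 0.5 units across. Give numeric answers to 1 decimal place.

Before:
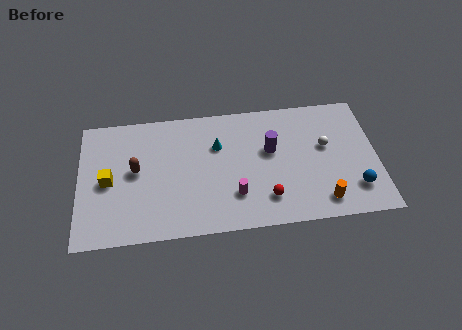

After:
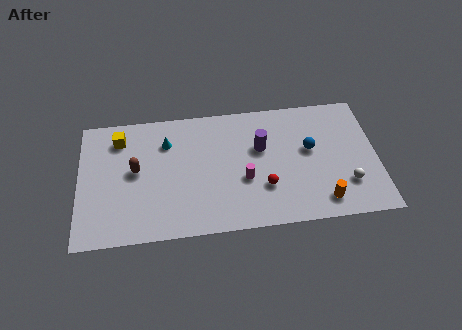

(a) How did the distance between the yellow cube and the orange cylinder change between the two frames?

+0.3

The distance was about 11.1 in the first image and 11.4 in the second, so they moved 0.3 units further apart.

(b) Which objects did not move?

the brown capsule and the orange cylinder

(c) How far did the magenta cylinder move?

1.0

From (7.9, 2.2) to (8.4, 3.1), the magenta cylinder covered √(0.5² + 0.9²) ≈ 1.0 units.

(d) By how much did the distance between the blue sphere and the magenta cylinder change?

-2.4

Before: roughly 6.1 units apart; after: 3.7. That's 2.4 units closer together.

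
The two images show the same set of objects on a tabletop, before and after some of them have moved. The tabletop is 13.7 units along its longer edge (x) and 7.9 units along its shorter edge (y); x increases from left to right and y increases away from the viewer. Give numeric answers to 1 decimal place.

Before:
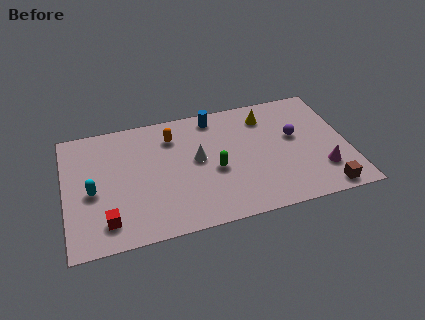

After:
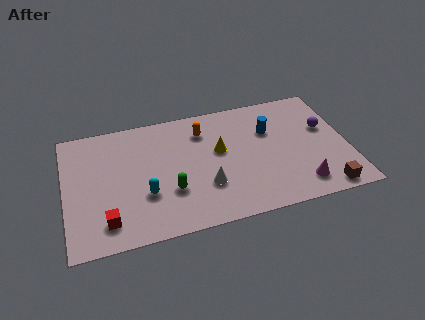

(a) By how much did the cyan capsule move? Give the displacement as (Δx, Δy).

(2.5, -0.8)

The cyan capsule started near (1.3, 3.5) and ended near (3.8, 2.7).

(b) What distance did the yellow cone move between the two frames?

2.9

The yellow cone moved from about (9.9, 6.3) to (7.5, 4.6), a distance of √(2.4² + 1.7²) ≈ 2.9.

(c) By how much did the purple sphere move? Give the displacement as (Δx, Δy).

(1.5, 0.2)

The purple sphere was at about (11.2, 4.6) and moved to about (12.7, 4.8).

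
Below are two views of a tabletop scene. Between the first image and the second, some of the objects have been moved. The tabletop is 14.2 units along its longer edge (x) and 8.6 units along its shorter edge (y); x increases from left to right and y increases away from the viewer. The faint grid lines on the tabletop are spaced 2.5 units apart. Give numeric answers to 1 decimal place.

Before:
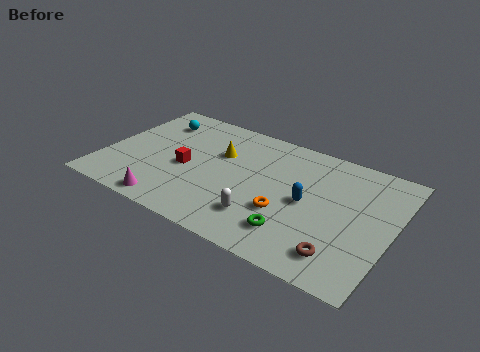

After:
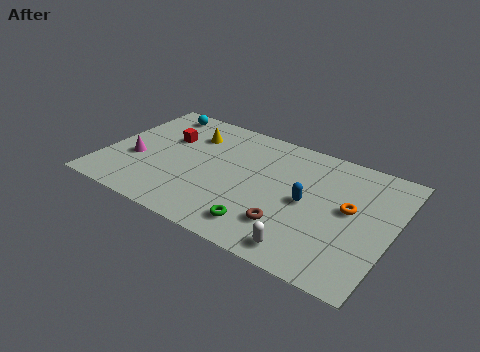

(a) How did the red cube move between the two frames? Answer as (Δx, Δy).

(-1.3, 1.8)

The red cube was at about (4.1, 3.8) and moved to about (2.8, 5.6).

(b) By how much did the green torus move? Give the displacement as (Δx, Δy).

(-1.5, -0.4)

From the two frames, the green torus sits at roughly (9.8, 1.9) before and (8.3, 1.5) after.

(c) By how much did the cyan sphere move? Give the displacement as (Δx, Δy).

(-0.1, 0.8)

From the two frames, the cyan sphere sits at roughly (2.0, 6.7) before and (1.9, 7.5) after.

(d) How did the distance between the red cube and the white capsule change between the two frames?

+4.5

Before: roughly 4.4 units apart; after: 8.9. That's 4.5 units further apart.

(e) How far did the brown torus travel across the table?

2.7

The brown torus was near (12.1, 1.6) before and (9.5, 2.2) after, so it travelled √(2.6² + 0.6²) ≈ 2.7 units.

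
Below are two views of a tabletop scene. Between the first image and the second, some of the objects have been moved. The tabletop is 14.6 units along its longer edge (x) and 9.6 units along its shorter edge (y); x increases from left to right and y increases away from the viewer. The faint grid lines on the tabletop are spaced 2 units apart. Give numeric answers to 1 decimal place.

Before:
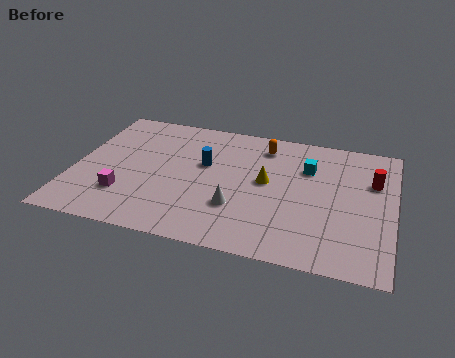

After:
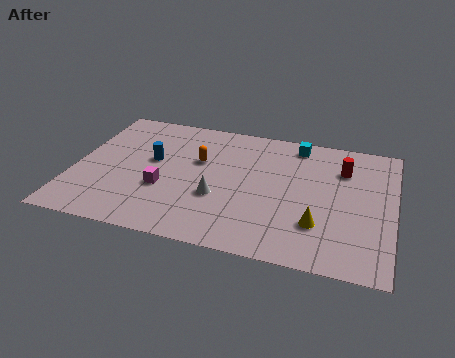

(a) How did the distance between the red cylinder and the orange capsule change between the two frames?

+1.4

They were about 5.3 units apart before and 6.7 after — 1.4 units further apart.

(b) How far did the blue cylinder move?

2.4

From (5.9, 5.8) to (3.5, 5.5), the blue cylinder covered √(2.4² + 0.3²) ≈ 2.4 units.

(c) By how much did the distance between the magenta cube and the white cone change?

-2.6

The distance was about 5.1 in the first image and 2.5 in the second, so they moved 2.6 units closer together.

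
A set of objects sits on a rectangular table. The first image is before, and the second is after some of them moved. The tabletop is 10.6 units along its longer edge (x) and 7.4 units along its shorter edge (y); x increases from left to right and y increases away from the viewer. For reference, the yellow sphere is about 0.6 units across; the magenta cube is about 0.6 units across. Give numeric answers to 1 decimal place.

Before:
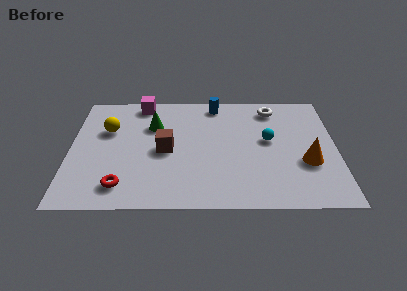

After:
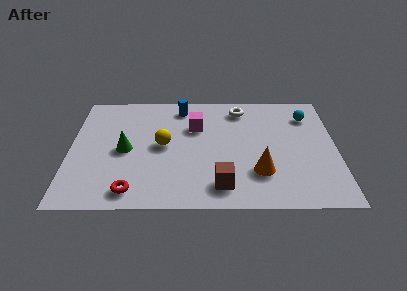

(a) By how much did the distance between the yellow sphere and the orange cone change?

-4.0

They were about 8.2 units apart before and 4.2 after — 4.0 units closer together.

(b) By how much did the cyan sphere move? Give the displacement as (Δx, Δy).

(1.6, 1.6)

The cyan sphere started near (7.9, 4.1) and ended near (9.5, 5.7).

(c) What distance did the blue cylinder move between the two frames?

1.4

The blue cylinder moved from about (5.8, 6.5) to (4.4, 6.3), a distance of √(1.4² + 0.2²) ≈ 1.4.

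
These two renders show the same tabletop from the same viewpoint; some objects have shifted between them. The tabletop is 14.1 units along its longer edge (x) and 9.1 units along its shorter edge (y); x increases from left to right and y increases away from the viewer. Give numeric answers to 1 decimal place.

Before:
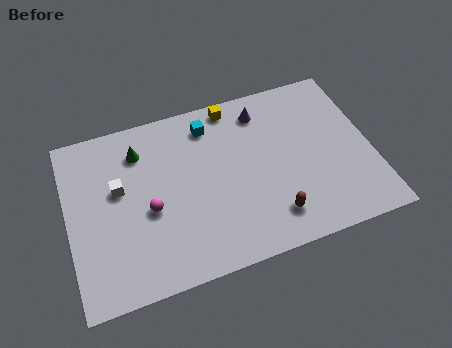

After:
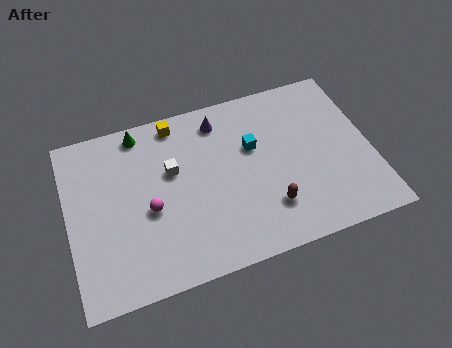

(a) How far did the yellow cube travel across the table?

2.7

From (8.0, 8.2) to (5.3, 8.1), the yellow cube covered √(2.7² + 0.1²) ≈ 2.7 units.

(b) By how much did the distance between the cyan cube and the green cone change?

+2.3

Before: roughly 3.3 units apart; after: 5.6. That's 2.3 units further apart.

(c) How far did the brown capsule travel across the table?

0.5

The brown capsule was near (9.2, 1.8) before and (9.1, 2.3) after, so it travelled √(0.1² + 0.5²) ≈ 0.5 units.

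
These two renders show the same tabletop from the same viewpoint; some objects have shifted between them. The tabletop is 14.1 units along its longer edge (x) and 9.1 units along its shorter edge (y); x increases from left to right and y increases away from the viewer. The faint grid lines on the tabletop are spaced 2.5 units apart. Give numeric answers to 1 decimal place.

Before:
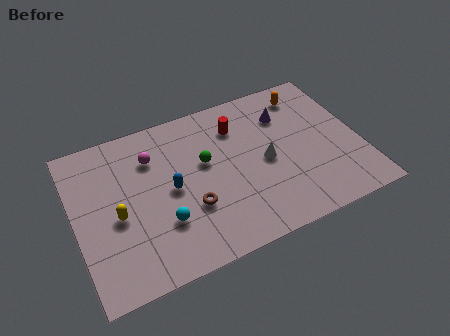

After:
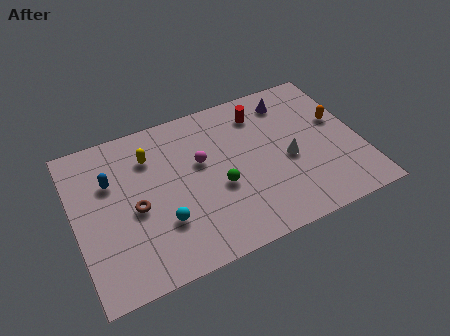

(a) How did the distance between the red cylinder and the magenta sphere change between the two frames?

-0.6

They were about 4.3 units apart before and 3.7 after — 0.6 units closer together.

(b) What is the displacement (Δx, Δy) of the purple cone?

(0.3, 0.8)

The purple cone started near (10.7, 6.7) and ended near (11.0, 7.5).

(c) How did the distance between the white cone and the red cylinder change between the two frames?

+0.6

The distance was about 2.8 in the first image and 3.4 in the second, so they moved 0.6 units further apart.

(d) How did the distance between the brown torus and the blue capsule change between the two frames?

+0.6

The distance was about 1.6 in the first image and 2.2 in the second, so they moved 0.6 units further apart.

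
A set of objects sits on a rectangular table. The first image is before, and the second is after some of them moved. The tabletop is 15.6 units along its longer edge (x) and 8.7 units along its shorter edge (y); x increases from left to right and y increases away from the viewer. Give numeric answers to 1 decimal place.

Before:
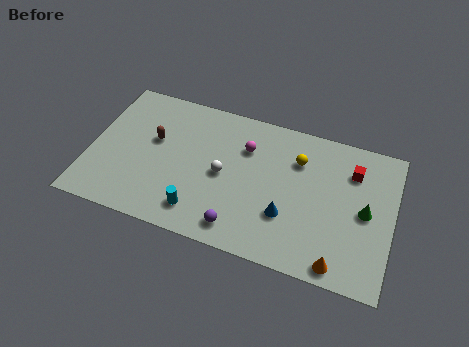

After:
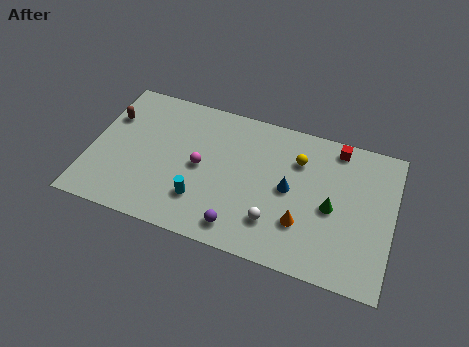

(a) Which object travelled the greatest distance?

the white sphere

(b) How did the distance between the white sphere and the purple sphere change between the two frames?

-1.2

They were about 3.1 units apart before and 1.9 after — 1.2 units closer together.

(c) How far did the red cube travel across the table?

1.5

The red cube moved from about (13.4, 6.5) to (12.5, 7.7), a distance of √(0.9² + 1.2²) ≈ 1.5.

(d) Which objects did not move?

the purple sphere and the yellow sphere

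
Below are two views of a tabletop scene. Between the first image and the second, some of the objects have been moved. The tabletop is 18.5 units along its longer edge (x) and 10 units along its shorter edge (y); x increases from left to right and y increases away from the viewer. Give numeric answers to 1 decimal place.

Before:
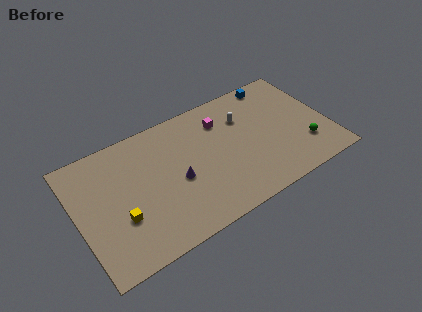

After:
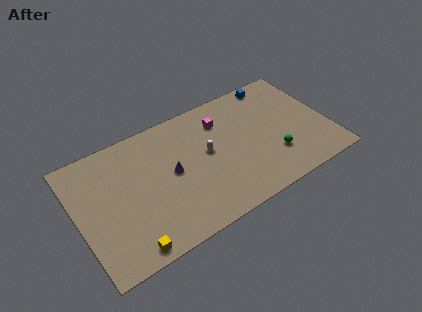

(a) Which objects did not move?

the magenta cube and the blue cube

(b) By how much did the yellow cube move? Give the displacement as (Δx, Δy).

(0.2, -2.5)

From the two frames, the yellow cube sits at roughly (2.9, 3.5) before and (3.1, 1.0) after.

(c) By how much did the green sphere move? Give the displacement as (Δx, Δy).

(-2.3, 0.2)

The green sphere started near (16.5, 2.7) and ended near (14.2, 2.9).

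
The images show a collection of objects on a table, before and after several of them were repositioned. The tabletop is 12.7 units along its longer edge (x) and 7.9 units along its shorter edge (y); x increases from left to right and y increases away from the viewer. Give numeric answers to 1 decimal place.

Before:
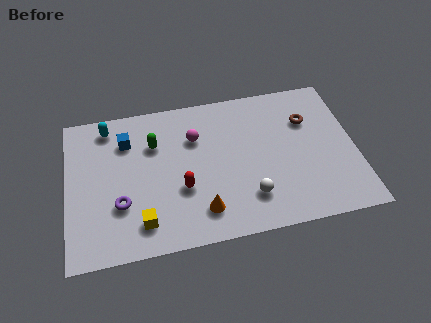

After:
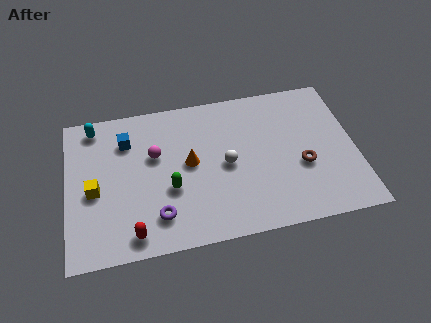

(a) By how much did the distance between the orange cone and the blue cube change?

-2.1

Before: roughly 5.3 units apart; after: 3.2. That's 2.1 units closer together.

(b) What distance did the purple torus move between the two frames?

1.8

The purple torus moved from about (2.3, 2.6) to (3.9, 1.7), a distance of √(1.6² + 0.9²) ≈ 1.8.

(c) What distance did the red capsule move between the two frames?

2.9

The red capsule was near (5.0, 2.9) before and (2.8, 1.0) after, so it travelled √(2.2² + 1.9²) ≈ 2.9 units.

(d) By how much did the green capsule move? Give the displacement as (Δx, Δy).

(0.6, -2.5)

The green capsule was at about (3.9, 5.5) and moved to about (4.5, 3.0).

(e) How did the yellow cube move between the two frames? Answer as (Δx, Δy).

(-2.0, 2.0)

The yellow cube started near (3.2, 1.5) and ended near (1.2, 3.5).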